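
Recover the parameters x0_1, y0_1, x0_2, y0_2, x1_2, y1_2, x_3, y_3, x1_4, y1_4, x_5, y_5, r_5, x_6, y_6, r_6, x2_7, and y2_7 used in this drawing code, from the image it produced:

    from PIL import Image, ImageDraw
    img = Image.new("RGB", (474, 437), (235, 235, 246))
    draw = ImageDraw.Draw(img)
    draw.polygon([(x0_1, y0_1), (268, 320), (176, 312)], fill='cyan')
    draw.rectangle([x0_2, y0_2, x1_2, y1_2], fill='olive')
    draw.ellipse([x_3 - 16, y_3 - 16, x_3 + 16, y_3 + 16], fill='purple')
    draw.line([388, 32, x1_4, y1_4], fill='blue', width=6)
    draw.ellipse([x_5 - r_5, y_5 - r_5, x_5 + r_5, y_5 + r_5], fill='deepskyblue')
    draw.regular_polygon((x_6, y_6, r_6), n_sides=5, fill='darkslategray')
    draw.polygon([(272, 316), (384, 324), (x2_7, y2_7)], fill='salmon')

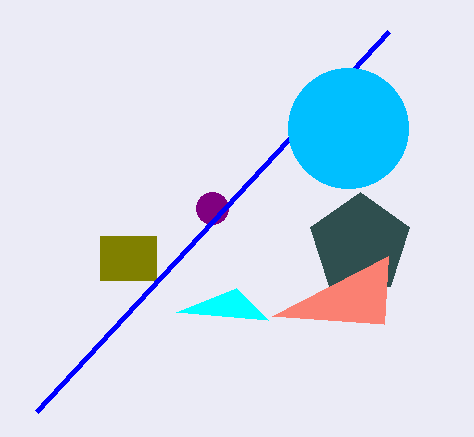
x0_1 = 236; y0_1 = 288; x0_2 = 100; y0_2 = 236; x1_2 = 156; y1_2 = 280; x_3 = 212; y_3 = 208; x1_4 = 36; y1_4 = 412; x_5 = 348; y_5 = 128; r_5 = 60; x_6 = 360; y_6 = 244; r_6 = 52; x2_7 = 388; y2_7 = 256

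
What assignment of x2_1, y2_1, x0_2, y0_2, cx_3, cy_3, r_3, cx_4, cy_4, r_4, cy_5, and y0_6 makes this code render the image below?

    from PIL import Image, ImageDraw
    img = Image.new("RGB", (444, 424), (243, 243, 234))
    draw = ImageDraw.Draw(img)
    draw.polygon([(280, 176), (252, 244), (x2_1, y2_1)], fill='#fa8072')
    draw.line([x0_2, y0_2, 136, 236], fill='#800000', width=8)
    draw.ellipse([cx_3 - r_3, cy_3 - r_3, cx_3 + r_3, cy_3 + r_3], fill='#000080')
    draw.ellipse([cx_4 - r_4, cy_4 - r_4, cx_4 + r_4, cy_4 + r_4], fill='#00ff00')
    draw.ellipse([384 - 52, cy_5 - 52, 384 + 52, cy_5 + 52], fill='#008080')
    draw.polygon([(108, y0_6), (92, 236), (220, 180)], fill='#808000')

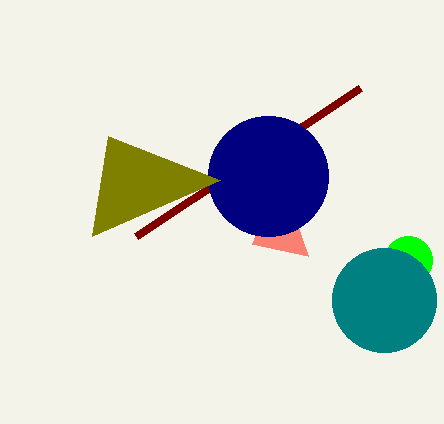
x2_1 = 308, y2_1 = 256, x0_2 = 360, y0_2 = 88, cx_3 = 268, cy_3 = 176, r_3 = 60, cx_4 = 408, cy_4 = 260, r_4 = 24, cy_5 = 300, y0_6 = 136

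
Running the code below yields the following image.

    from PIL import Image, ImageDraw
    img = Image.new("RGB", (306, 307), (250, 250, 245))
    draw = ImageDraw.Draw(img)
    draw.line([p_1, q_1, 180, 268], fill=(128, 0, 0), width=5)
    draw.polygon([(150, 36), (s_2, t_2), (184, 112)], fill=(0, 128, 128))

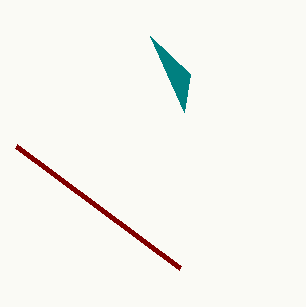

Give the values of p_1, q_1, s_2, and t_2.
p_1 = 16; q_1 = 146; s_2 = 190; t_2 = 74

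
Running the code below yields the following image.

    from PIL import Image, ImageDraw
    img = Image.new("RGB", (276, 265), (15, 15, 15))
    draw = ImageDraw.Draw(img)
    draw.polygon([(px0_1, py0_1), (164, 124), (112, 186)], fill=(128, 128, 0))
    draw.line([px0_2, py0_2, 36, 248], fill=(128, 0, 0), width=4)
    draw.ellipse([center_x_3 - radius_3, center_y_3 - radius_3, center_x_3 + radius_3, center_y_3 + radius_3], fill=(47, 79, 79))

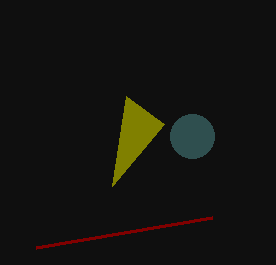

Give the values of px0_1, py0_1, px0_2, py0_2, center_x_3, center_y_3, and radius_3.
px0_1 = 126, py0_1 = 96, px0_2 = 212, py0_2 = 218, center_x_3 = 192, center_y_3 = 136, radius_3 = 22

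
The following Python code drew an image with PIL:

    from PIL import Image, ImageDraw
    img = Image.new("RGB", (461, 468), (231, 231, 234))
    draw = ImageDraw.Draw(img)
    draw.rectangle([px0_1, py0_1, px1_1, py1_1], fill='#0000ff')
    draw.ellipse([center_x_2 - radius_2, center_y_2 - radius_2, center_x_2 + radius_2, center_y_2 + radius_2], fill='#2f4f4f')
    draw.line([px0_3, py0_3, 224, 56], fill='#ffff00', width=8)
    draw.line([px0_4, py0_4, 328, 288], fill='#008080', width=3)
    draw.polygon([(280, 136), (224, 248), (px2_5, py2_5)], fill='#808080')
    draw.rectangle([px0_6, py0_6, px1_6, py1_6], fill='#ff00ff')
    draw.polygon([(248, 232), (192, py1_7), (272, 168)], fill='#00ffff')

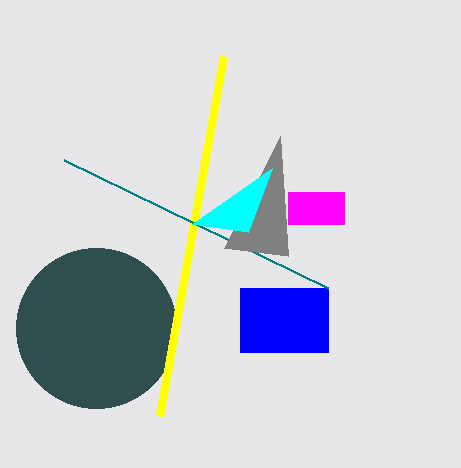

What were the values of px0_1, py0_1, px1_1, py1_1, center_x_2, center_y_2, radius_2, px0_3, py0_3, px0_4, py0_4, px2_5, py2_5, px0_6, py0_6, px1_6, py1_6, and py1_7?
px0_1 = 240
py0_1 = 288
px1_1 = 328
py1_1 = 352
center_x_2 = 96
center_y_2 = 328
radius_2 = 80
px0_3 = 160
py0_3 = 416
px0_4 = 64
py0_4 = 160
px2_5 = 288
py2_5 = 256
px0_6 = 288
py0_6 = 192
px1_6 = 344
py1_6 = 224
py1_7 = 224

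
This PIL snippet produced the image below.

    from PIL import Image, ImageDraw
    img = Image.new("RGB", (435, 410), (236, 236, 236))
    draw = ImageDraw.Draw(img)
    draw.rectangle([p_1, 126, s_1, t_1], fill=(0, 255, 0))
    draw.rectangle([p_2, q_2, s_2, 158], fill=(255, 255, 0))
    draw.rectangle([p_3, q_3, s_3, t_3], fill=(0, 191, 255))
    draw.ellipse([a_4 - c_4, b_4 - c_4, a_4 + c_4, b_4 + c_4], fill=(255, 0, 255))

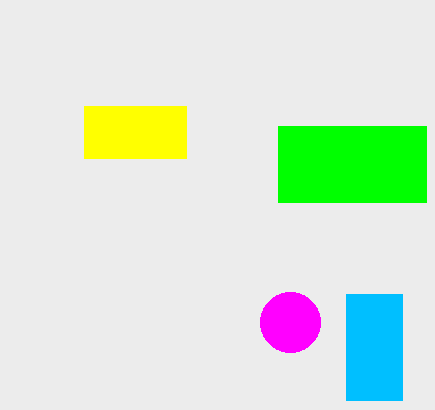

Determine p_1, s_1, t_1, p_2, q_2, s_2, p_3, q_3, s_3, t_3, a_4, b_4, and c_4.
p_1 = 278; s_1 = 426; t_1 = 202; p_2 = 84; q_2 = 106; s_2 = 186; p_3 = 346; q_3 = 294; s_3 = 402; t_3 = 400; a_4 = 290; b_4 = 322; c_4 = 30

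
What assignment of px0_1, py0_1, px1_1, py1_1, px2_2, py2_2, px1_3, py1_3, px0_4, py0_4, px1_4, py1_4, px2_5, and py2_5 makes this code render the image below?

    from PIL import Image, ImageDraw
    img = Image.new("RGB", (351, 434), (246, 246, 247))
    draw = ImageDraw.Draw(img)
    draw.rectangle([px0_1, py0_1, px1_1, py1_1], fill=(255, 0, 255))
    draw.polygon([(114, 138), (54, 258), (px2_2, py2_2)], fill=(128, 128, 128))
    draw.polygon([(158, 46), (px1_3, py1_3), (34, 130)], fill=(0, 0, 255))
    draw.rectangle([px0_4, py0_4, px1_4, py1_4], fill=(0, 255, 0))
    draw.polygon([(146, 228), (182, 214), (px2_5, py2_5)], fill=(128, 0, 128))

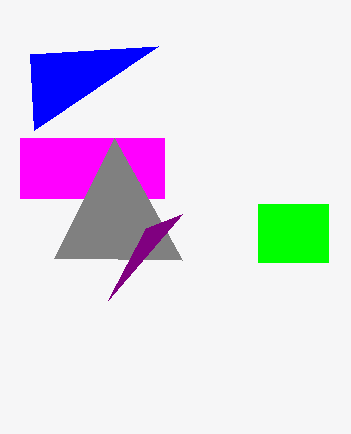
px0_1 = 20, py0_1 = 138, px1_1 = 164, py1_1 = 198, px2_2 = 182, py2_2 = 260, px1_3 = 30, py1_3 = 54, px0_4 = 258, py0_4 = 204, px1_4 = 328, py1_4 = 262, px2_5 = 108, py2_5 = 300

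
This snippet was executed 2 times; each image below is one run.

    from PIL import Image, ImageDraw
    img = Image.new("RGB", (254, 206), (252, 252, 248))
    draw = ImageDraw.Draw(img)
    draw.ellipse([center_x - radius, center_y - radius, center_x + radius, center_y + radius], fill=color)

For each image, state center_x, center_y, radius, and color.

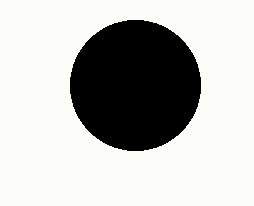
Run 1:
center_x = 135
center_y = 85
radius = 65
color = 'black'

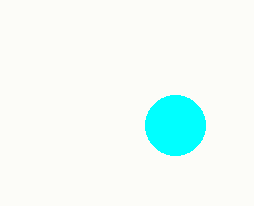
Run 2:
center_x = 175; center_y = 125; radius = 30; color = 'cyan'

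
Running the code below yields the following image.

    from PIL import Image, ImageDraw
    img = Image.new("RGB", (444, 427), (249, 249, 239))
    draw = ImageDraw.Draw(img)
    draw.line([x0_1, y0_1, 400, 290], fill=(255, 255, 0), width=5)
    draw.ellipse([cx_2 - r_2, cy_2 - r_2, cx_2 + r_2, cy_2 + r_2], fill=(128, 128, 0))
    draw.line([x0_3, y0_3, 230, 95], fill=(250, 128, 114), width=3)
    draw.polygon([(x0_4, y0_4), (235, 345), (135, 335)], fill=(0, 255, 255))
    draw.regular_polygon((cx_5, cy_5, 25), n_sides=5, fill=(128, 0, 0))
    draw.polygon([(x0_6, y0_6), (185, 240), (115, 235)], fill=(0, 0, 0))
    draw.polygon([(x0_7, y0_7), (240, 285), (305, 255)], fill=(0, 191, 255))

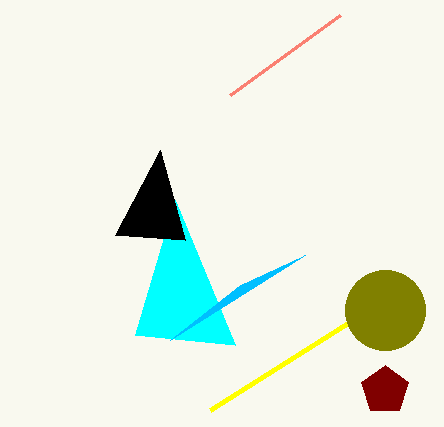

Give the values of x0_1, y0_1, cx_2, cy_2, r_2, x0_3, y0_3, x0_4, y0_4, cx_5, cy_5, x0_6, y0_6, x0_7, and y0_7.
x0_1 = 210; y0_1 = 410; cx_2 = 385; cy_2 = 310; r_2 = 40; x0_3 = 340; y0_3 = 15; x0_4 = 175; y0_4 = 200; cx_5 = 385; cy_5 = 390; x0_6 = 160; y0_6 = 150; x0_7 = 170; y0_7 = 340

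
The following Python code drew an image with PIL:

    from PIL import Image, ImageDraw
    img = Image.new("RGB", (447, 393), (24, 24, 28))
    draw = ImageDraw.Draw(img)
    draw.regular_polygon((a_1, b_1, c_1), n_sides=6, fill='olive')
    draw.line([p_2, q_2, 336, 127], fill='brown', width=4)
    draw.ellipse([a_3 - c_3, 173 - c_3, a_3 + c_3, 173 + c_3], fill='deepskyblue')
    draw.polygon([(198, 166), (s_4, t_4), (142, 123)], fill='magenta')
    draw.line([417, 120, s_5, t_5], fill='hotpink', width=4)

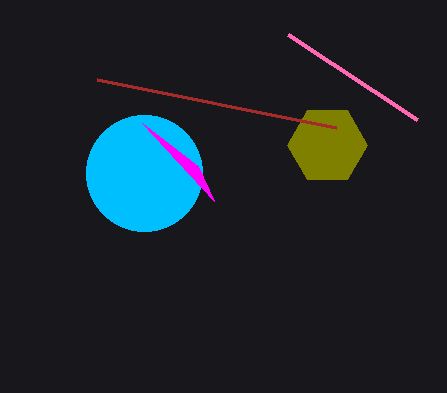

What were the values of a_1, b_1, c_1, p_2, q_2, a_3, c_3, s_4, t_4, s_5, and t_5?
a_1 = 327; b_1 = 145; c_1 = 40; p_2 = 97; q_2 = 79; a_3 = 144; c_3 = 58; s_4 = 214; t_4 = 201; s_5 = 288; t_5 = 35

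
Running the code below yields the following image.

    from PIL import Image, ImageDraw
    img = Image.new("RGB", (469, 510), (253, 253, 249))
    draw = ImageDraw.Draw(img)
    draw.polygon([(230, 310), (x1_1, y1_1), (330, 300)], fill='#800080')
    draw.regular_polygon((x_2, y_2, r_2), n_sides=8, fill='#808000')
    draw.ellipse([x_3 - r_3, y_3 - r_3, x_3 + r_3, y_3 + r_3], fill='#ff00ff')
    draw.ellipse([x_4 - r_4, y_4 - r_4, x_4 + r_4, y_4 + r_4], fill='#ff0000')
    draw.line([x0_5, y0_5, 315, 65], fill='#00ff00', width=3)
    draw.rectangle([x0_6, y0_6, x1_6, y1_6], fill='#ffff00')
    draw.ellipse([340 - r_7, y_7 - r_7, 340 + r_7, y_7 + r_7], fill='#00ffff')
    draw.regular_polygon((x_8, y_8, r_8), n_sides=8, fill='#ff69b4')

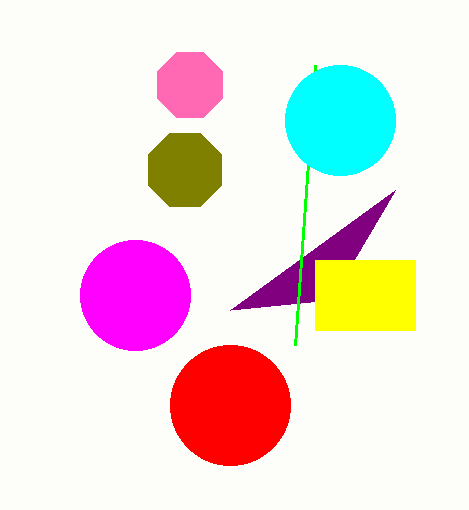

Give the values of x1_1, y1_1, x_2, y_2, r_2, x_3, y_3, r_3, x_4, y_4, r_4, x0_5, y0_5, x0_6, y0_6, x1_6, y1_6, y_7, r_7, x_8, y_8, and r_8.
x1_1 = 395, y1_1 = 190, x_2 = 185, y_2 = 170, r_2 = 40, x_3 = 135, y_3 = 295, r_3 = 55, x_4 = 230, y_4 = 405, r_4 = 60, x0_5 = 295, y0_5 = 345, x0_6 = 315, y0_6 = 260, x1_6 = 415, y1_6 = 330, y_7 = 120, r_7 = 55, x_8 = 190, y_8 = 85, r_8 = 35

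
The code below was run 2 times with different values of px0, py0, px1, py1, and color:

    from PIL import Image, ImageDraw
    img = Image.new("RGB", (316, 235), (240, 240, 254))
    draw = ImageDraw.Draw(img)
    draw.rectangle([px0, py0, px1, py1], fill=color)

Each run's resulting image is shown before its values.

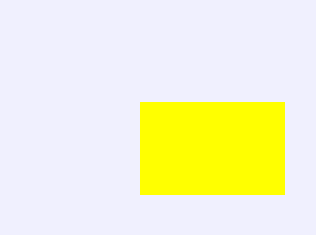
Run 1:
px0 = 140, py0 = 102, px1 = 284, py1 = 194, color = 'yellow'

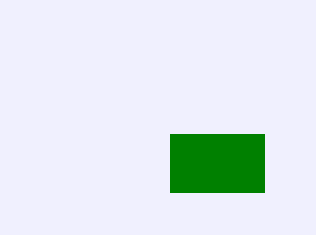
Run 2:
px0 = 170; py0 = 134; px1 = 264; py1 = 192; color = 'green'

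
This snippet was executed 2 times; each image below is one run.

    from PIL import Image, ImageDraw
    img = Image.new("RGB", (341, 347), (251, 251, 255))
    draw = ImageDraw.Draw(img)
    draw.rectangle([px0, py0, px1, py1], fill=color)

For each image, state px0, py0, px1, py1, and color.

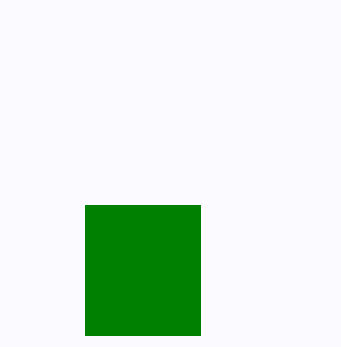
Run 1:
px0 = 85; py0 = 205; px1 = 200; py1 = 335; color = 'green'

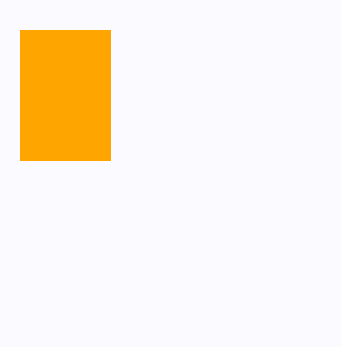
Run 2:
px0 = 20, py0 = 30, px1 = 110, py1 = 160, color = 'orange'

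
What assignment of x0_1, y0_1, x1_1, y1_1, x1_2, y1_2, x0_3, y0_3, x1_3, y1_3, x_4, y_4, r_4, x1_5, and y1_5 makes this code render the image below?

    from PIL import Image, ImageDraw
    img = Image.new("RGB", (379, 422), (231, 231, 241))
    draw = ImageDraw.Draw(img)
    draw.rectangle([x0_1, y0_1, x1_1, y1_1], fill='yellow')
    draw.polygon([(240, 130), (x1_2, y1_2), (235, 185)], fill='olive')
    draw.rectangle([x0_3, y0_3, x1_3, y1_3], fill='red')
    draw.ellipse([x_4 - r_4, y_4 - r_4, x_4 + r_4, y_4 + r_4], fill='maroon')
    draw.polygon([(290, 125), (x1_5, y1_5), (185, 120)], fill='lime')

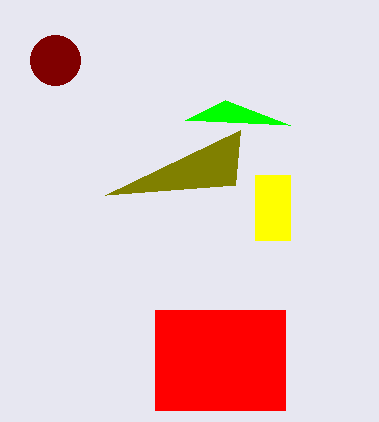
x0_1 = 255, y0_1 = 175, x1_1 = 290, y1_1 = 240, x1_2 = 105, y1_2 = 195, x0_3 = 155, y0_3 = 310, x1_3 = 285, y1_3 = 410, x_4 = 55, y_4 = 60, r_4 = 25, x1_5 = 225, y1_5 = 100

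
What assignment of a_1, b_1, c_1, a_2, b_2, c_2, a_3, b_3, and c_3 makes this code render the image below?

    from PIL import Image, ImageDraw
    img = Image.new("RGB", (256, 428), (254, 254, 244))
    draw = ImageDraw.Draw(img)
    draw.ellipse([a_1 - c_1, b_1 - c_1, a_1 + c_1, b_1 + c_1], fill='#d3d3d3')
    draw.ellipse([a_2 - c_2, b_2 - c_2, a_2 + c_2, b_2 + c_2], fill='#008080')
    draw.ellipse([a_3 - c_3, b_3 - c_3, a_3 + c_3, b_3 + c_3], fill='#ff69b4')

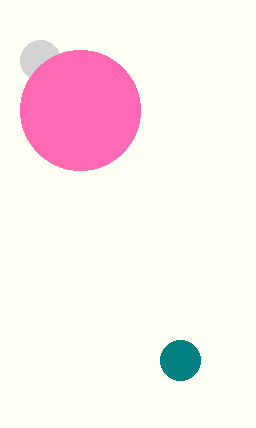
a_1 = 40, b_1 = 60, c_1 = 20, a_2 = 180, b_2 = 360, c_2 = 20, a_3 = 80, b_3 = 110, c_3 = 60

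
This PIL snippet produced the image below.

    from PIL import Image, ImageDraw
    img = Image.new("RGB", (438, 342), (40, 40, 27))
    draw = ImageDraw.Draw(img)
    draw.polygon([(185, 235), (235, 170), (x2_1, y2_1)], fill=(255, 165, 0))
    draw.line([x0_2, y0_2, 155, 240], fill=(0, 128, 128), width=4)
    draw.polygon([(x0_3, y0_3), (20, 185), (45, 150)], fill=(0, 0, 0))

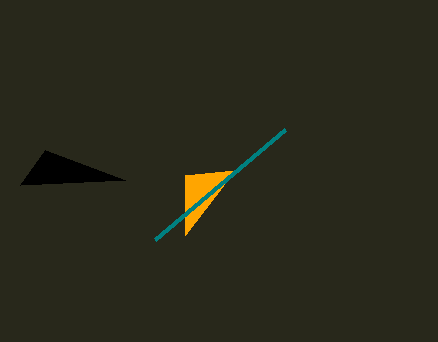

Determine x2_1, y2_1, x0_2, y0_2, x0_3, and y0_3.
x2_1 = 185; y2_1 = 175; x0_2 = 285; y0_2 = 130; x0_3 = 125; y0_3 = 180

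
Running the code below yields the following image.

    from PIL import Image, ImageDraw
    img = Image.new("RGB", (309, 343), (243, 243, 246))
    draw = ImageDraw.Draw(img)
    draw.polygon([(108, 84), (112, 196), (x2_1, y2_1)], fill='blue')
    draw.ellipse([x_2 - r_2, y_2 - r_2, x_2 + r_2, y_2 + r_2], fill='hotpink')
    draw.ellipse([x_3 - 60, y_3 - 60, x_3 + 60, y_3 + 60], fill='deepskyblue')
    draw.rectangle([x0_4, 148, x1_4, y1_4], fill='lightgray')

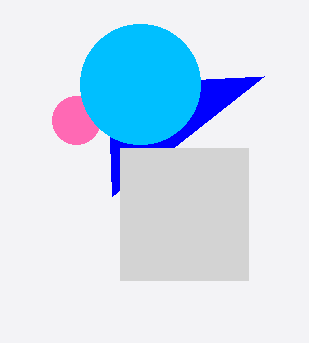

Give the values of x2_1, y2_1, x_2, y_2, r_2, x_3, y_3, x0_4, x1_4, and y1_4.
x2_1 = 264, y2_1 = 76, x_2 = 76, y_2 = 120, r_2 = 24, x_3 = 140, y_3 = 84, x0_4 = 120, x1_4 = 248, y1_4 = 280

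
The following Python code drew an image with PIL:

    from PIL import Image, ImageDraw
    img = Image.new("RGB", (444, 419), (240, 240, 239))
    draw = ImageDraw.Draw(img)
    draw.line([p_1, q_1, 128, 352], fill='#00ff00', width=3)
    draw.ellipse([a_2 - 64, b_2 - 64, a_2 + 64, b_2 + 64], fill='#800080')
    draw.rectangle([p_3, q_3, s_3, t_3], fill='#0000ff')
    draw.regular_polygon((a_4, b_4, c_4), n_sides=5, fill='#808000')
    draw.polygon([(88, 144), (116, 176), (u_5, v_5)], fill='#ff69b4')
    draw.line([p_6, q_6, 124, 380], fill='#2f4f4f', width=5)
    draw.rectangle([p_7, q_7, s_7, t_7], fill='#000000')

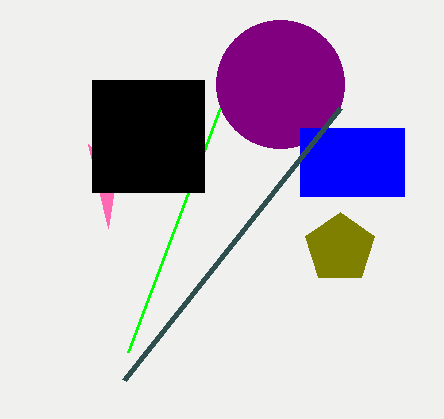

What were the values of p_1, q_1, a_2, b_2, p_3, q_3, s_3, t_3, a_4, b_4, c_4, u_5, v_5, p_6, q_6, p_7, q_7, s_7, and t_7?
p_1 = 220; q_1 = 108; a_2 = 280; b_2 = 84; p_3 = 300; q_3 = 128; s_3 = 404; t_3 = 196; a_4 = 340; b_4 = 248; c_4 = 36; u_5 = 108; v_5 = 228; p_6 = 340; q_6 = 108; p_7 = 92; q_7 = 80; s_7 = 204; t_7 = 192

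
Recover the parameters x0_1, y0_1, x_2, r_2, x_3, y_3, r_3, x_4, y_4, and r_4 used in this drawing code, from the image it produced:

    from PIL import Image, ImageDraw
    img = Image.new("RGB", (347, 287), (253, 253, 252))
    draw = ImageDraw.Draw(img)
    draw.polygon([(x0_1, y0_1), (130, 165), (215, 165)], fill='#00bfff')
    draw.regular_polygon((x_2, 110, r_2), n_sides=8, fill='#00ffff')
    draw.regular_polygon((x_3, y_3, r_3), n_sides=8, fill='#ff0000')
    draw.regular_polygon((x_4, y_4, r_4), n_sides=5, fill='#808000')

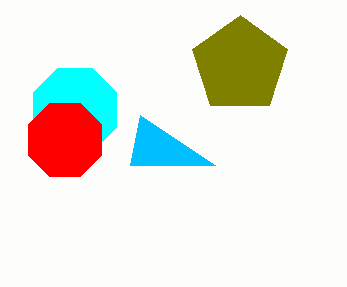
x0_1 = 140
y0_1 = 115
x_2 = 75
r_2 = 45
x_3 = 65
y_3 = 140
r_3 = 40
x_4 = 240
y_4 = 65
r_4 = 50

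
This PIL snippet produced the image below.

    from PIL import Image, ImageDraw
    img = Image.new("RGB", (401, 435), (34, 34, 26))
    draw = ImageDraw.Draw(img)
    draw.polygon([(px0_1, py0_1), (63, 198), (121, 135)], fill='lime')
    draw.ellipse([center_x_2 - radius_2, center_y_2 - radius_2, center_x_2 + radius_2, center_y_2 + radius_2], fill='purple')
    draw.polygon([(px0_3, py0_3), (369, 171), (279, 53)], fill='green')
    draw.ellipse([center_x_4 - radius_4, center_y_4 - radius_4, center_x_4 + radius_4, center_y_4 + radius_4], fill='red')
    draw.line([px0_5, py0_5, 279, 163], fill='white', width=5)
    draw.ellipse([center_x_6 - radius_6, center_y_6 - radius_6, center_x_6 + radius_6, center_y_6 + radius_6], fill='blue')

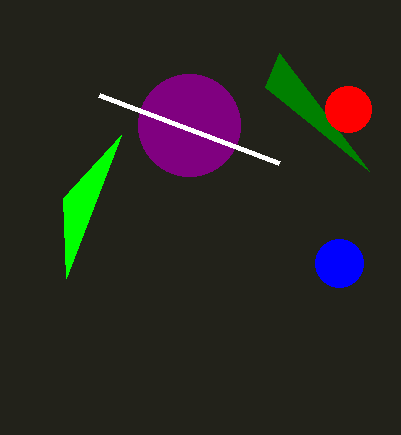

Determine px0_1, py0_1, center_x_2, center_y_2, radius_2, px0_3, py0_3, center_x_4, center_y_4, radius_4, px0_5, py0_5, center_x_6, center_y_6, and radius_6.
px0_1 = 66
py0_1 = 278
center_x_2 = 189
center_y_2 = 125
radius_2 = 51
px0_3 = 265
py0_3 = 87
center_x_4 = 348
center_y_4 = 109
radius_4 = 23
px0_5 = 99
py0_5 = 95
center_x_6 = 339
center_y_6 = 263
radius_6 = 24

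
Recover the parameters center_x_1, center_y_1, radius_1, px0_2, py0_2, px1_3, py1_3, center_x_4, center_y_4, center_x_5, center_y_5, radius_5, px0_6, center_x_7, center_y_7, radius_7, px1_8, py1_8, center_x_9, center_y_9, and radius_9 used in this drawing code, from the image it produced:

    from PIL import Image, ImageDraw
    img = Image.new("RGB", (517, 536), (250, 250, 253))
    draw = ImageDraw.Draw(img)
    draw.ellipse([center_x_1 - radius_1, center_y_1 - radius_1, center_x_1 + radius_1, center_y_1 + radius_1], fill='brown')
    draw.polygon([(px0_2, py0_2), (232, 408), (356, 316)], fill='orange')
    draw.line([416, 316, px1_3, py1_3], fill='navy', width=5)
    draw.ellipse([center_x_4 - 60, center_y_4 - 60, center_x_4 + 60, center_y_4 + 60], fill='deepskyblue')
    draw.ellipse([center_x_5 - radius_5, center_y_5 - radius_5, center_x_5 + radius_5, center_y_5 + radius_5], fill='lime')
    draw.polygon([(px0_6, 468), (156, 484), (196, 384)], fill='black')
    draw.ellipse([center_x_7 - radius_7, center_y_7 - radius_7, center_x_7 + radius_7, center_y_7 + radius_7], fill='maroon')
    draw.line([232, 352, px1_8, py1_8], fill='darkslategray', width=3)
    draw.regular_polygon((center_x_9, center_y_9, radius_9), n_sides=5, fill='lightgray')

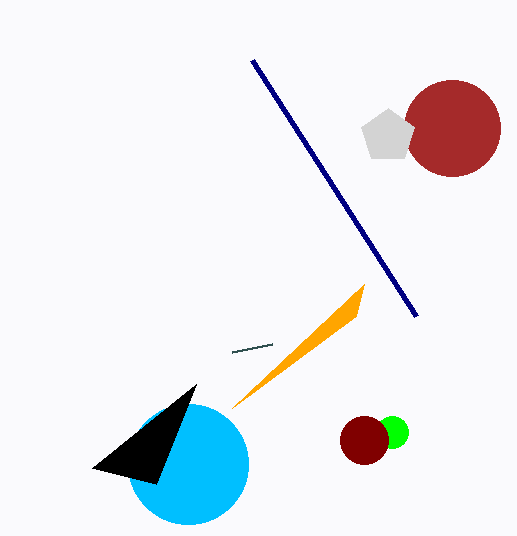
center_x_1 = 452; center_y_1 = 128; radius_1 = 48; px0_2 = 364; py0_2 = 284; px1_3 = 252; py1_3 = 60; center_x_4 = 188; center_y_4 = 464; center_x_5 = 392; center_y_5 = 432; radius_5 = 16; px0_6 = 92; center_x_7 = 364; center_y_7 = 440; radius_7 = 24; px1_8 = 272; py1_8 = 344; center_x_9 = 388; center_y_9 = 136; radius_9 = 28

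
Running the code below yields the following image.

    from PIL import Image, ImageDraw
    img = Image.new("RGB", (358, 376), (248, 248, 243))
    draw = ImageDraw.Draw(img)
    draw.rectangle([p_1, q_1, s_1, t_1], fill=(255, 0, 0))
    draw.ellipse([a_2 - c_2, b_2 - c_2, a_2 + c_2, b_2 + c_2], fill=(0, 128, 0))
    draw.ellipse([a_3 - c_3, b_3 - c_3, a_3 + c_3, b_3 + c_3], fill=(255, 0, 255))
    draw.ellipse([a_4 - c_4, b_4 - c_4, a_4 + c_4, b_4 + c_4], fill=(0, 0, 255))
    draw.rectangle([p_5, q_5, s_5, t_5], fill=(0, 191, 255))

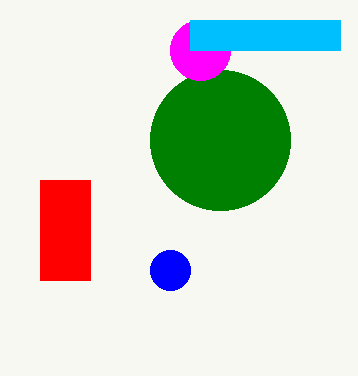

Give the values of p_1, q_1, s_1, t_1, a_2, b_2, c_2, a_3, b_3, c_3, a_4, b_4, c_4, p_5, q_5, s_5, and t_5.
p_1 = 40, q_1 = 180, s_1 = 90, t_1 = 280, a_2 = 220, b_2 = 140, c_2 = 70, a_3 = 200, b_3 = 50, c_3 = 30, a_4 = 170, b_4 = 270, c_4 = 20, p_5 = 190, q_5 = 20, s_5 = 340, t_5 = 50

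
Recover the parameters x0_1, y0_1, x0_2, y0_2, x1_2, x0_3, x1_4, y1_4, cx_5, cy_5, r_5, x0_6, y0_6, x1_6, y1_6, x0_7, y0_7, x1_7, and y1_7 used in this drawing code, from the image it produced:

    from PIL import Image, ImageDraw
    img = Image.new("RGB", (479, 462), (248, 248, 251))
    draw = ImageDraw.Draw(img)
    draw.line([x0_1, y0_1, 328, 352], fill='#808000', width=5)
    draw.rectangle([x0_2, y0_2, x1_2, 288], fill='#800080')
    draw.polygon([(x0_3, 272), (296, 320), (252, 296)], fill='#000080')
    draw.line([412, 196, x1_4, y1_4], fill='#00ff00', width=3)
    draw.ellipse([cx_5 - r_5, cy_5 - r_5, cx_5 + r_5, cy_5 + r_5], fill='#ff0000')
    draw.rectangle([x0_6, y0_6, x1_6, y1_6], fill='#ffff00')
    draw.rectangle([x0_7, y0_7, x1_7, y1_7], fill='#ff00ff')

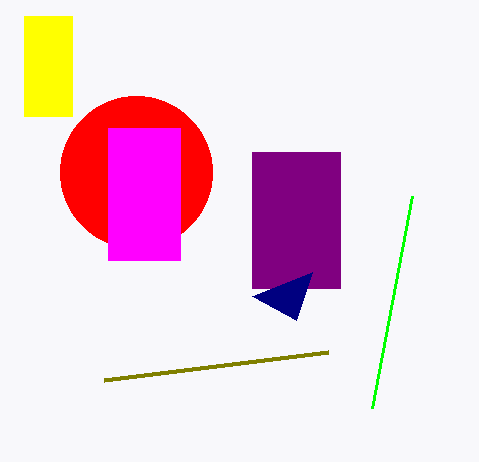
x0_1 = 104
y0_1 = 380
x0_2 = 252
y0_2 = 152
x1_2 = 340
x0_3 = 312
x1_4 = 372
y1_4 = 408
cx_5 = 136
cy_5 = 172
r_5 = 76
x0_6 = 24
y0_6 = 16
x1_6 = 72
y1_6 = 116
x0_7 = 108
y0_7 = 128
x1_7 = 180
y1_7 = 260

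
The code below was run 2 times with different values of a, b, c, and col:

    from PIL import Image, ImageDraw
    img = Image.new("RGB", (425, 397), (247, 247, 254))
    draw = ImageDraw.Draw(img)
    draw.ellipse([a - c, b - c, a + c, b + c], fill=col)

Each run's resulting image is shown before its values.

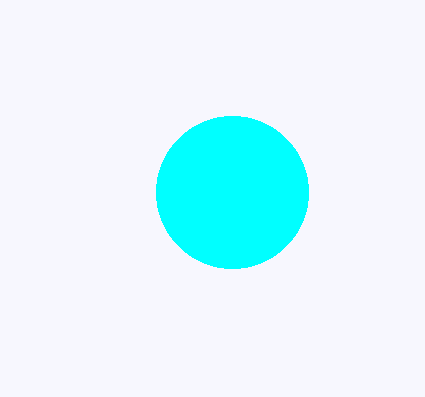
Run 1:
a = 232
b = 192
c = 76
col = 'cyan'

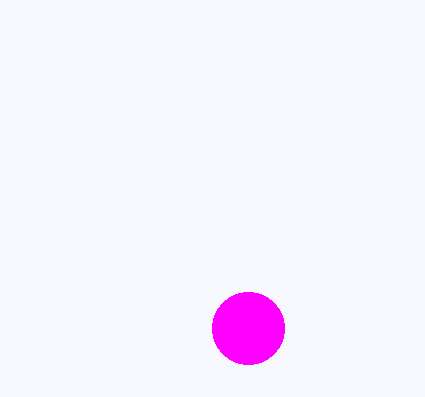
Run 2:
a = 248, b = 328, c = 36, col = 'magenta'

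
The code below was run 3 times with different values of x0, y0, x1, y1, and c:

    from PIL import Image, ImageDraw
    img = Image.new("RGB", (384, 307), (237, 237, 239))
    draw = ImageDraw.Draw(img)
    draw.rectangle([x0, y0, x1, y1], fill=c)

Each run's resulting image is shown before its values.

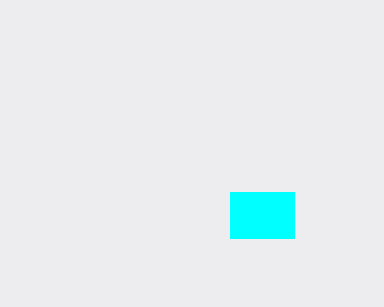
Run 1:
x0 = 230, y0 = 192, x1 = 294, y1 = 238, c = 'cyan'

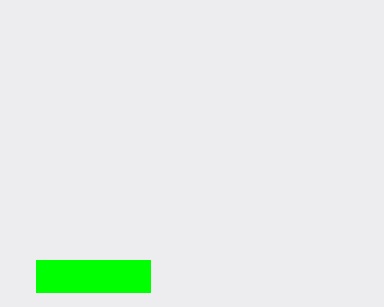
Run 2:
x0 = 36
y0 = 260
x1 = 150
y1 = 292
c = 'lime'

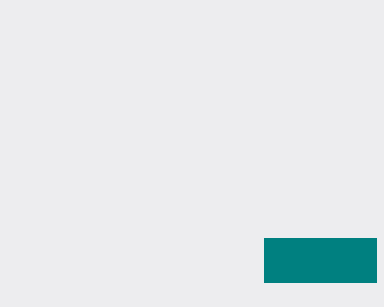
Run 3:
x0 = 264, y0 = 238, x1 = 376, y1 = 282, c = 'teal'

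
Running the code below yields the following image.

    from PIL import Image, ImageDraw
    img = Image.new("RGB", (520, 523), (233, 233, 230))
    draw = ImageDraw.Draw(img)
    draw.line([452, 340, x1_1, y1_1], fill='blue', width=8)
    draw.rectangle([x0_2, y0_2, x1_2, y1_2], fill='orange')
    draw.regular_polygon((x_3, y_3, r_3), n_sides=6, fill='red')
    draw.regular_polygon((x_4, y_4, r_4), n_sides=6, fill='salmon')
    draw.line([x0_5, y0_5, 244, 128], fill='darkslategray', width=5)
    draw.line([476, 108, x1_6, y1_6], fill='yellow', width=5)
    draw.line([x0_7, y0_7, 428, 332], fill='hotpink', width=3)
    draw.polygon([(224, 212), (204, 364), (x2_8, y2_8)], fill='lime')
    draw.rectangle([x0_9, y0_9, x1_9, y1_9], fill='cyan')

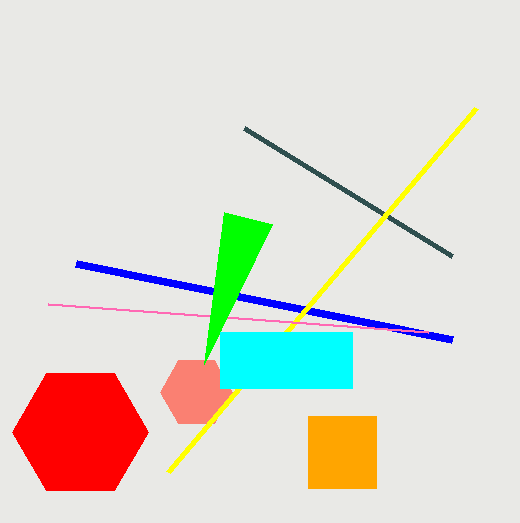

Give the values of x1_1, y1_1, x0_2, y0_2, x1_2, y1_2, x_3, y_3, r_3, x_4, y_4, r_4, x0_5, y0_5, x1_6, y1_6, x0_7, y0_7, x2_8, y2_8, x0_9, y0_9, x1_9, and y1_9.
x1_1 = 76; y1_1 = 264; x0_2 = 308; y0_2 = 416; x1_2 = 376; y1_2 = 488; x_3 = 80; y_3 = 432; r_3 = 68; x_4 = 196; y_4 = 392; r_4 = 36; x0_5 = 452; y0_5 = 256; x1_6 = 168; y1_6 = 472; x0_7 = 48; y0_7 = 304; x2_8 = 272; y2_8 = 224; x0_9 = 220; y0_9 = 332; x1_9 = 352; y1_9 = 388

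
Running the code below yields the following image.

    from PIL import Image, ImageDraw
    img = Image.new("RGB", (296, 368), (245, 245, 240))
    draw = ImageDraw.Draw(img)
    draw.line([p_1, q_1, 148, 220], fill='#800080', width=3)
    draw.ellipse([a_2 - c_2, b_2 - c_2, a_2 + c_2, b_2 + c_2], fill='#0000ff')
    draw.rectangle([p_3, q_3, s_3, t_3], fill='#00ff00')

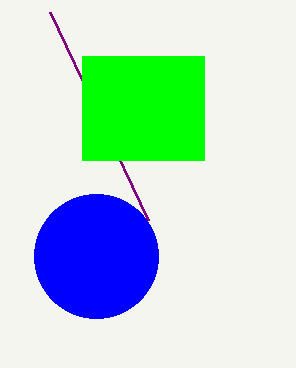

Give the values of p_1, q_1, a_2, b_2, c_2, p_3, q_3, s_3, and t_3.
p_1 = 50, q_1 = 12, a_2 = 96, b_2 = 256, c_2 = 62, p_3 = 82, q_3 = 56, s_3 = 204, t_3 = 160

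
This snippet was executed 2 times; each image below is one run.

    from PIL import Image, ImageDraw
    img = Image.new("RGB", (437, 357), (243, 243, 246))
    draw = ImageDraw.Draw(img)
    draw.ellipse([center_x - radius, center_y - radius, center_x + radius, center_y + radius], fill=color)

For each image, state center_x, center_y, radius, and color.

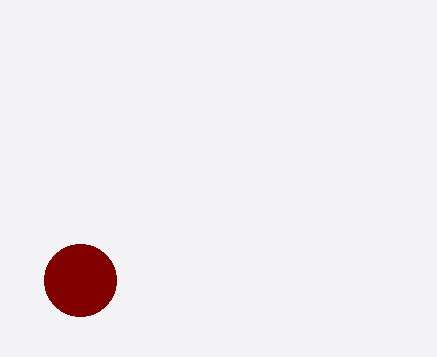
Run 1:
center_x = 80; center_y = 280; radius = 36; color = 'maroon'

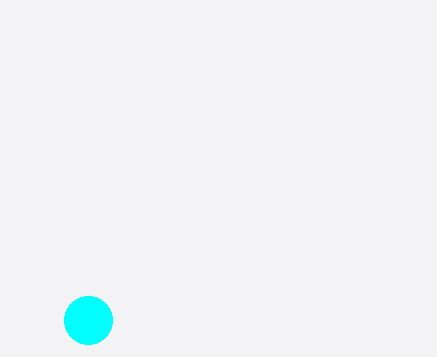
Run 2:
center_x = 88, center_y = 320, radius = 24, color = 'cyan'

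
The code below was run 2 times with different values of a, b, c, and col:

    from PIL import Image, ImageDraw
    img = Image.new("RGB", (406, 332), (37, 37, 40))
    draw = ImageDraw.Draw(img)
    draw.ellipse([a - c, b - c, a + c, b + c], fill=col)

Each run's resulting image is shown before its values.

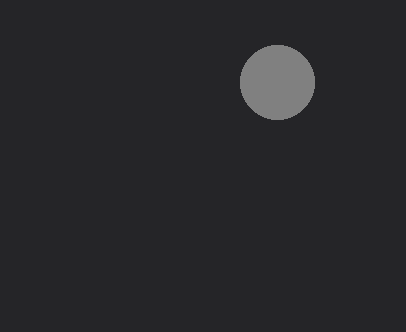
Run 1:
a = 277
b = 82
c = 37
col = 'gray'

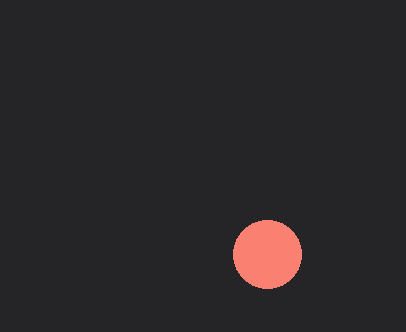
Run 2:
a = 267, b = 254, c = 34, col = 'salmon'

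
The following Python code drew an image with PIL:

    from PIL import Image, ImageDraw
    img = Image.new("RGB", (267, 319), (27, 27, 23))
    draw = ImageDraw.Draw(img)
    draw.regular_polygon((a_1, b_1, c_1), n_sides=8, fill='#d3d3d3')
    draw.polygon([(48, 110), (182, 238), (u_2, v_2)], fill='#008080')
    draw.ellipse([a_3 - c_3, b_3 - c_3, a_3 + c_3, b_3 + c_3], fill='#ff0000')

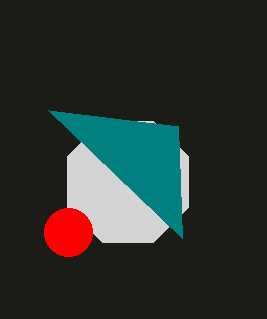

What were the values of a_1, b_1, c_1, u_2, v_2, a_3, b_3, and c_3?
a_1 = 128, b_1 = 182, c_1 = 66, u_2 = 178, v_2 = 126, a_3 = 68, b_3 = 232, c_3 = 24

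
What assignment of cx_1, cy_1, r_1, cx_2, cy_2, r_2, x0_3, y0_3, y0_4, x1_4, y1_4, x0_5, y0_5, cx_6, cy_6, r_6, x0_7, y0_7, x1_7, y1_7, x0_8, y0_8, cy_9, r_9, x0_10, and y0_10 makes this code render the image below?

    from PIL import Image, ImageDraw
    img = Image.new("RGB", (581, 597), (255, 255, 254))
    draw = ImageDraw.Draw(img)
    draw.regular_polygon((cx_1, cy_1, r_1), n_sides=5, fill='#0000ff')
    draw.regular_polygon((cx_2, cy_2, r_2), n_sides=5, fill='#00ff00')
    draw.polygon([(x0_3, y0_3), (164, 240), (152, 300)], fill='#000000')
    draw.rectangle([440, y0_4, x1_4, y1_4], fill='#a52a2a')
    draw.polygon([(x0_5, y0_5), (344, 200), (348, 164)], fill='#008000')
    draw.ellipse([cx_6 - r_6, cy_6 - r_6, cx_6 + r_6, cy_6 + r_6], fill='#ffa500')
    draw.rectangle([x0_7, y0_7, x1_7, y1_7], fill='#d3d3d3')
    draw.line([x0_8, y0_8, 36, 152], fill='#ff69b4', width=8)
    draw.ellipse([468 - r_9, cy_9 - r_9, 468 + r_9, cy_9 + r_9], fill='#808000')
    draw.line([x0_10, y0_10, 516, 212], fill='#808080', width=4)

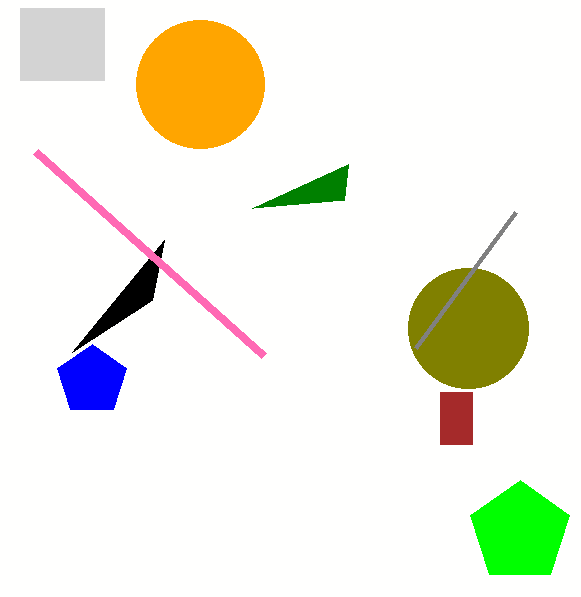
cx_1 = 92; cy_1 = 380; r_1 = 36; cx_2 = 520; cy_2 = 532; r_2 = 52; x0_3 = 72; y0_3 = 352; y0_4 = 392; x1_4 = 472; y1_4 = 444; x0_5 = 252; y0_5 = 208; cx_6 = 200; cy_6 = 84; r_6 = 64; x0_7 = 20; y0_7 = 8; x1_7 = 104; y1_7 = 80; x0_8 = 264; y0_8 = 356; cy_9 = 328; r_9 = 60; x0_10 = 416; y0_10 = 348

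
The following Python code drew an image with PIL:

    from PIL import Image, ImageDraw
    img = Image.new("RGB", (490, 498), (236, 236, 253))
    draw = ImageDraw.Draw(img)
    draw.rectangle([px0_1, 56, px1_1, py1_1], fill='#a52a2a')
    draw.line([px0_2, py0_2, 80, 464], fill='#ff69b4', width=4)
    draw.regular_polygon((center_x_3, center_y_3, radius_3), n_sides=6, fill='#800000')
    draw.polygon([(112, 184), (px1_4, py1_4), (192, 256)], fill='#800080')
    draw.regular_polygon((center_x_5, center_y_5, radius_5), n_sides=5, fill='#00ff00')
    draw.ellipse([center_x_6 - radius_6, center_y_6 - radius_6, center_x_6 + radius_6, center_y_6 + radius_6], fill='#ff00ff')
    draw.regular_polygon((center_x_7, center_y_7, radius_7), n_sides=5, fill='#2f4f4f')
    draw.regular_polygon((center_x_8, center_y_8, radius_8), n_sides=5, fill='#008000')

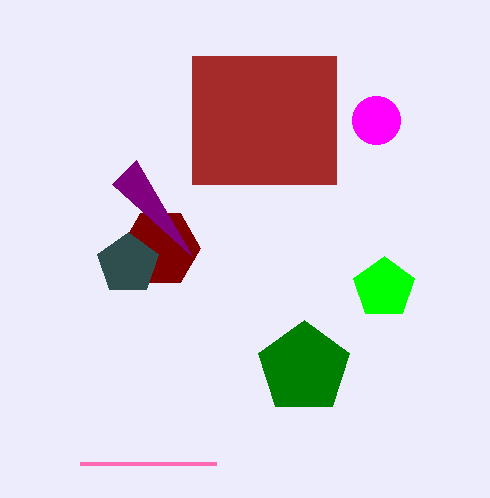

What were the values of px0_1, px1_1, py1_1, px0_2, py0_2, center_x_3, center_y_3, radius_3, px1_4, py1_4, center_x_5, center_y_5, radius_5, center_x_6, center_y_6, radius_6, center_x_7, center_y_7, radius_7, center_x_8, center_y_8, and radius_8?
px0_1 = 192, px1_1 = 336, py1_1 = 184, px0_2 = 216, py0_2 = 464, center_x_3 = 160, center_y_3 = 248, radius_3 = 40, px1_4 = 136, py1_4 = 160, center_x_5 = 384, center_y_5 = 288, radius_5 = 32, center_x_6 = 376, center_y_6 = 120, radius_6 = 24, center_x_7 = 128, center_y_7 = 264, radius_7 = 32, center_x_8 = 304, center_y_8 = 368, radius_8 = 48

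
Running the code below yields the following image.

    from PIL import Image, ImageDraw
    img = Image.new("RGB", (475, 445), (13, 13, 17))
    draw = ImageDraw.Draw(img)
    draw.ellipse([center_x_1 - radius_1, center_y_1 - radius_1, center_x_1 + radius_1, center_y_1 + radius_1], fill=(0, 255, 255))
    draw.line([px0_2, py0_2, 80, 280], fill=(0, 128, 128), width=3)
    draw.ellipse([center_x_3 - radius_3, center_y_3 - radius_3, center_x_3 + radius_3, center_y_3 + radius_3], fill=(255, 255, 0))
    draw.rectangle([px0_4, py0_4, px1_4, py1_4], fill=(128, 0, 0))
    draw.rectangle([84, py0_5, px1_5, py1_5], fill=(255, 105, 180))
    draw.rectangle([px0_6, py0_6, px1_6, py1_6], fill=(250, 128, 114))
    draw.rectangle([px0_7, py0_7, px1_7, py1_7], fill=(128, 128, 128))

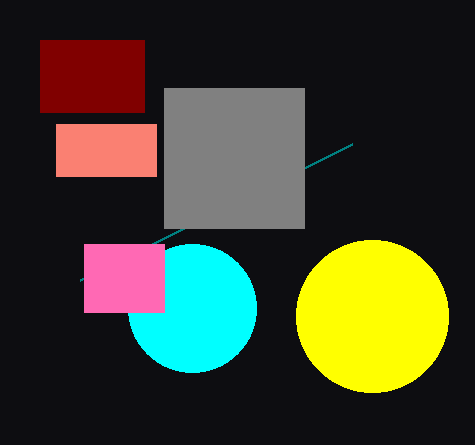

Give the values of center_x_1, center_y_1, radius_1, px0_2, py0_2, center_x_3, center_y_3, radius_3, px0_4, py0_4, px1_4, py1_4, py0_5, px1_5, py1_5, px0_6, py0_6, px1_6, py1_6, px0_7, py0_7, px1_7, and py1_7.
center_x_1 = 192; center_y_1 = 308; radius_1 = 64; px0_2 = 352; py0_2 = 144; center_x_3 = 372; center_y_3 = 316; radius_3 = 76; px0_4 = 40; py0_4 = 40; px1_4 = 144; py1_4 = 112; py0_5 = 244; px1_5 = 164; py1_5 = 312; px0_6 = 56; py0_6 = 124; px1_6 = 156; py1_6 = 176; px0_7 = 164; py0_7 = 88; px1_7 = 304; py1_7 = 228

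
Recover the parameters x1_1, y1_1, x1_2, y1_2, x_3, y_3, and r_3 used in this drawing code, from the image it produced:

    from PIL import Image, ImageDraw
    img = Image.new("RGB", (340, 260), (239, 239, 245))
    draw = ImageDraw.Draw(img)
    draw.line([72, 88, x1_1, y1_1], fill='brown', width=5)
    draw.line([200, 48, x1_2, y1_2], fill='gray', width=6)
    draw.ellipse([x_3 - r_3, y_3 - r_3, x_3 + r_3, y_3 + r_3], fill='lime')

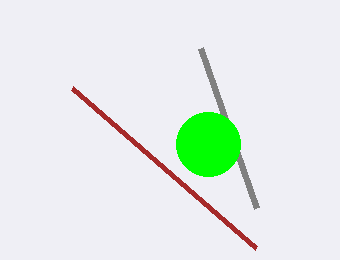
x1_1 = 256, y1_1 = 248, x1_2 = 256, y1_2 = 208, x_3 = 208, y_3 = 144, r_3 = 32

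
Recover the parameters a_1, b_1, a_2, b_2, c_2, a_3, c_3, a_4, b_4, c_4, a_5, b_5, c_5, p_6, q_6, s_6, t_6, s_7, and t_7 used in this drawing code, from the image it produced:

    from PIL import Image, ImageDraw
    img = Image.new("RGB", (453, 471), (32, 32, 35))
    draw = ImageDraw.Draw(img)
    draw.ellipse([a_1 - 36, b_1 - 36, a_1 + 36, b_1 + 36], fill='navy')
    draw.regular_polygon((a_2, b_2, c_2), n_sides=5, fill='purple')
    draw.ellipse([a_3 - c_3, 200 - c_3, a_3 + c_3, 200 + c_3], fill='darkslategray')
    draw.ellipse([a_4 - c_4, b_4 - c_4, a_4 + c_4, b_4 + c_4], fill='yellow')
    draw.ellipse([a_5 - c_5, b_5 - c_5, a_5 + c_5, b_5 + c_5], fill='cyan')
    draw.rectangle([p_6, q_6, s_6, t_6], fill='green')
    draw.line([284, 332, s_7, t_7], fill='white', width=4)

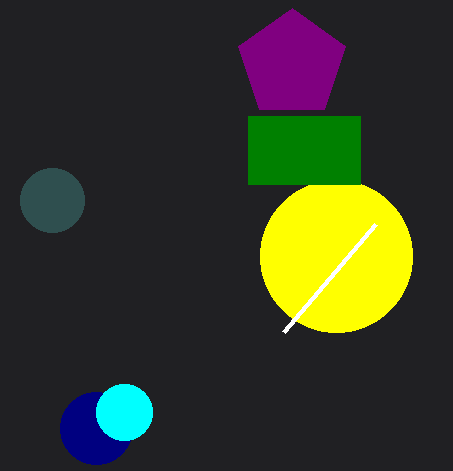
a_1 = 96; b_1 = 428; a_2 = 292; b_2 = 64; c_2 = 56; a_3 = 52; c_3 = 32; a_4 = 336; b_4 = 256; c_4 = 76; a_5 = 124; b_5 = 412; c_5 = 28; p_6 = 248; q_6 = 116; s_6 = 360; t_6 = 184; s_7 = 376; t_7 = 224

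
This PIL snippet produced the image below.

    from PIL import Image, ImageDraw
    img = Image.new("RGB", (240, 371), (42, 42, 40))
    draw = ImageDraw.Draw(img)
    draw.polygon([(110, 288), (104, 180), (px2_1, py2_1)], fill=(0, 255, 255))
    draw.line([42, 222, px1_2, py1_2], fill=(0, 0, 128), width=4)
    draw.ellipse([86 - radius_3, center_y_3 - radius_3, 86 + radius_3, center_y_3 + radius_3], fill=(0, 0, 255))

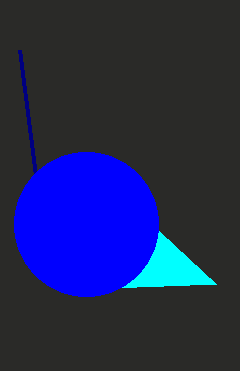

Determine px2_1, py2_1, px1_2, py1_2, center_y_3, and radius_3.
px2_1 = 216
py2_1 = 284
px1_2 = 20
py1_2 = 50
center_y_3 = 224
radius_3 = 72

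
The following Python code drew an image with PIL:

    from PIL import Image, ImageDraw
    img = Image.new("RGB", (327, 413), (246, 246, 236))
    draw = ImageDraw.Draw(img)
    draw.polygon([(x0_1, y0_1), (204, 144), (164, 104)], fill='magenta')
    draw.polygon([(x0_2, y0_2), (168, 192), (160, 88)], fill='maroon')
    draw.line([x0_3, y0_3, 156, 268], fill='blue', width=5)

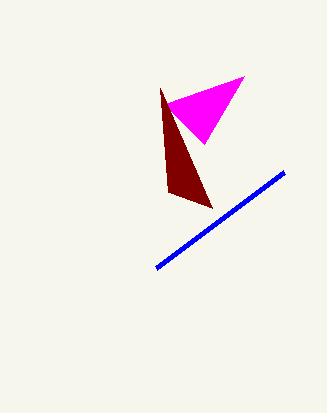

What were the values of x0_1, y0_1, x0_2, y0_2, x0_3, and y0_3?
x0_1 = 244
y0_1 = 76
x0_2 = 212
y0_2 = 208
x0_3 = 284
y0_3 = 172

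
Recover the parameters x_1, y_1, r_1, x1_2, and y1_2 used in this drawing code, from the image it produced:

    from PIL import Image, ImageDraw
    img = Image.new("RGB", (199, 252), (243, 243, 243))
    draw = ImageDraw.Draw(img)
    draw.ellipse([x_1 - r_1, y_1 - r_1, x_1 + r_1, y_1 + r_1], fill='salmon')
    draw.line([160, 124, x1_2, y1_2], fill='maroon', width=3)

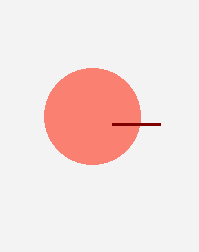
x_1 = 92
y_1 = 116
r_1 = 48
x1_2 = 112
y1_2 = 124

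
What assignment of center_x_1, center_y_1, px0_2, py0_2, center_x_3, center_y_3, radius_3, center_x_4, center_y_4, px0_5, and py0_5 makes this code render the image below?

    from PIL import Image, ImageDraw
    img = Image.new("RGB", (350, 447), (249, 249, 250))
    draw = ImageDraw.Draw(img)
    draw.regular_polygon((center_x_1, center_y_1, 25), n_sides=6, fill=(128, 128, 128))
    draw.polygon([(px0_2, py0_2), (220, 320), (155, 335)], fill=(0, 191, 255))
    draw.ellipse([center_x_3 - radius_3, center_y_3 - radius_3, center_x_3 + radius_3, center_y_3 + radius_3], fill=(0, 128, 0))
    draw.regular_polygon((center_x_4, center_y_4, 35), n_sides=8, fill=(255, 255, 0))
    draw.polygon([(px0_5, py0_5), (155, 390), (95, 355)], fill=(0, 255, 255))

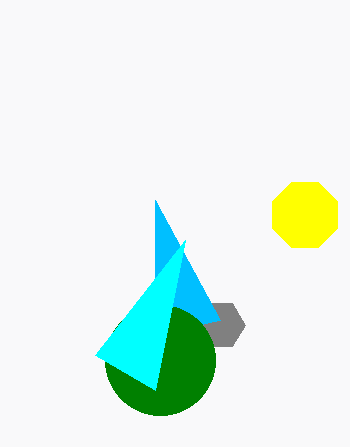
center_x_1 = 220; center_y_1 = 325; px0_2 = 155; py0_2 = 200; center_x_3 = 160; center_y_3 = 360; radius_3 = 55; center_x_4 = 305; center_y_4 = 215; px0_5 = 185; py0_5 = 240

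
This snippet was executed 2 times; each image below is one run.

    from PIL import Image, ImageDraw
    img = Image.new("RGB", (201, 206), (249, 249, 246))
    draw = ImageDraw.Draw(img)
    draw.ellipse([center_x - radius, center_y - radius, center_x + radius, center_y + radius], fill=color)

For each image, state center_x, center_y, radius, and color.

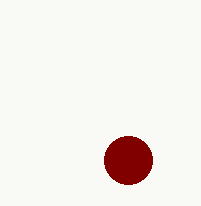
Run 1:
center_x = 128
center_y = 160
radius = 24
color = 'maroon'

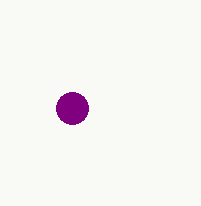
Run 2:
center_x = 72, center_y = 108, radius = 16, color = 'purple'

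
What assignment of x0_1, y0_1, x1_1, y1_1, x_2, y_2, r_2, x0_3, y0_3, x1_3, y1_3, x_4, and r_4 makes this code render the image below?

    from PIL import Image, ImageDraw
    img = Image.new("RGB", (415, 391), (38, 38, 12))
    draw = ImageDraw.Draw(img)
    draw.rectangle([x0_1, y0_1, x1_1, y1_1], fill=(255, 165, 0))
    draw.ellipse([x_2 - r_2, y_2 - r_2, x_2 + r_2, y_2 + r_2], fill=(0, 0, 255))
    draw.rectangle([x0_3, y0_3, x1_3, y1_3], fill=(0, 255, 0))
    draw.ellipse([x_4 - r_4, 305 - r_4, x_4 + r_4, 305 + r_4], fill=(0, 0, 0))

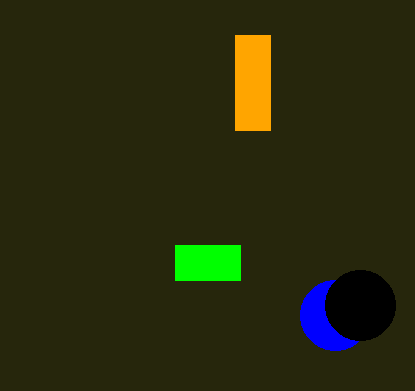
x0_1 = 235; y0_1 = 35; x1_1 = 270; y1_1 = 130; x_2 = 335; y_2 = 315; r_2 = 35; x0_3 = 175; y0_3 = 245; x1_3 = 240; y1_3 = 280; x_4 = 360; r_4 = 35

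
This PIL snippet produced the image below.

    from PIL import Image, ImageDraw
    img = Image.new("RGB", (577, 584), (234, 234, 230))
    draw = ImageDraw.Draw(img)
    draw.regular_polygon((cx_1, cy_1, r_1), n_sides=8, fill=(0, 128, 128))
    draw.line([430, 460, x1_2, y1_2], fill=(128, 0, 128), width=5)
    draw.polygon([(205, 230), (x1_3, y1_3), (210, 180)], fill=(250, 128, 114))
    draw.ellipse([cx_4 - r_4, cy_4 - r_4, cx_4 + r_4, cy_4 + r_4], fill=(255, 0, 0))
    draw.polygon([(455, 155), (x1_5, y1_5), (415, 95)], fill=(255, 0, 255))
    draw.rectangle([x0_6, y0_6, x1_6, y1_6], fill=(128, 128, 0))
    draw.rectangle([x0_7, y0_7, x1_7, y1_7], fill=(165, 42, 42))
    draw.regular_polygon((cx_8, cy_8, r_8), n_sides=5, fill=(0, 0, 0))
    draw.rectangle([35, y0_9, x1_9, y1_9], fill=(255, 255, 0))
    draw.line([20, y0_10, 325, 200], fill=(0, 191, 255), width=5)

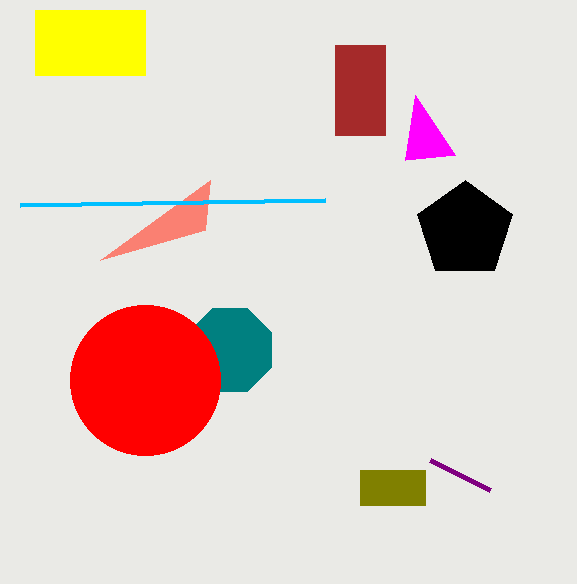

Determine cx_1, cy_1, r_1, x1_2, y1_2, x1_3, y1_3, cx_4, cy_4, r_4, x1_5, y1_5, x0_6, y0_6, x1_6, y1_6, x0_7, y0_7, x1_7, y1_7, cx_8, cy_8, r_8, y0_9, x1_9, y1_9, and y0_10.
cx_1 = 230; cy_1 = 350; r_1 = 45; x1_2 = 490; y1_2 = 490; x1_3 = 100; y1_3 = 260; cx_4 = 145; cy_4 = 380; r_4 = 75; x1_5 = 405; y1_5 = 160; x0_6 = 360; y0_6 = 470; x1_6 = 425; y1_6 = 505; x0_7 = 335; y0_7 = 45; x1_7 = 385; y1_7 = 135; cx_8 = 465; cy_8 = 230; r_8 = 50; y0_9 = 10; x1_9 = 145; y1_9 = 75; y0_10 = 205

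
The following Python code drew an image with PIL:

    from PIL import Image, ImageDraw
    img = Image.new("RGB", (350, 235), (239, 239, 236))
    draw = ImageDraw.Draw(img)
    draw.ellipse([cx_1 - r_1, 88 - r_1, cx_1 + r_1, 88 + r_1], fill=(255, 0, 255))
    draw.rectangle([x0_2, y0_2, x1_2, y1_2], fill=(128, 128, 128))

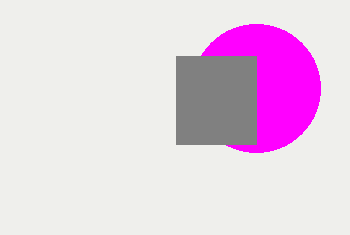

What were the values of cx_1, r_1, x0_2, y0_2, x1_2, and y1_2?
cx_1 = 256, r_1 = 64, x0_2 = 176, y0_2 = 56, x1_2 = 256, y1_2 = 144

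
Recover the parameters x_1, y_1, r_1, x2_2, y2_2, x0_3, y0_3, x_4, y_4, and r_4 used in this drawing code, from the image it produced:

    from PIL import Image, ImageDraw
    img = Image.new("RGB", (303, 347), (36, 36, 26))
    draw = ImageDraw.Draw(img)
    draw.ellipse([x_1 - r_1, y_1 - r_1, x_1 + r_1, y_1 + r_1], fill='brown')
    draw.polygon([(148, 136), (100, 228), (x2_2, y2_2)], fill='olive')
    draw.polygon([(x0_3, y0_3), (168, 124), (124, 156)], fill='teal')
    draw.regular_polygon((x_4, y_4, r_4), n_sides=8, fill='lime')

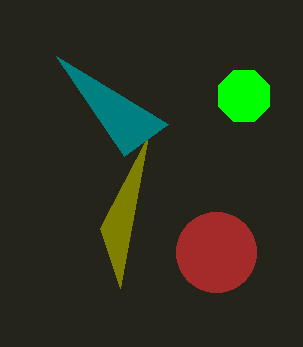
x_1 = 216; y_1 = 252; r_1 = 40; x2_2 = 120; y2_2 = 288; x0_3 = 56; y0_3 = 56; x_4 = 244; y_4 = 96; r_4 = 28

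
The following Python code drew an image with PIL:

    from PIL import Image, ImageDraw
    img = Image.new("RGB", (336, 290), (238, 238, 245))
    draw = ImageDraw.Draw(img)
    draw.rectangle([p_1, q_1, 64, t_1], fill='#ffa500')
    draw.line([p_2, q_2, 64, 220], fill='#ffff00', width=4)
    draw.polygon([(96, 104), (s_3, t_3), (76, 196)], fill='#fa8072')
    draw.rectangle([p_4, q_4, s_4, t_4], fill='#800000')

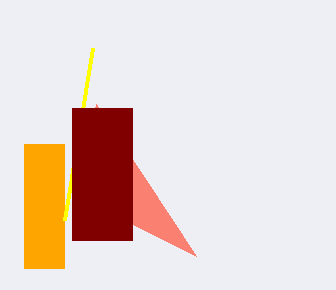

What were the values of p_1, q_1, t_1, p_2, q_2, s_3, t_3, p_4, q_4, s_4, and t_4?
p_1 = 24, q_1 = 144, t_1 = 268, p_2 = 92, q_2 = 48, s_3 = 196, t_3 = 256, p_4 = 72, q_4 = 108, s_4 = 132, t_4 = 240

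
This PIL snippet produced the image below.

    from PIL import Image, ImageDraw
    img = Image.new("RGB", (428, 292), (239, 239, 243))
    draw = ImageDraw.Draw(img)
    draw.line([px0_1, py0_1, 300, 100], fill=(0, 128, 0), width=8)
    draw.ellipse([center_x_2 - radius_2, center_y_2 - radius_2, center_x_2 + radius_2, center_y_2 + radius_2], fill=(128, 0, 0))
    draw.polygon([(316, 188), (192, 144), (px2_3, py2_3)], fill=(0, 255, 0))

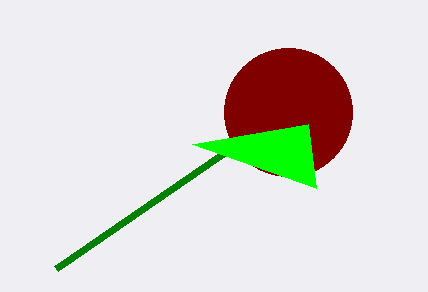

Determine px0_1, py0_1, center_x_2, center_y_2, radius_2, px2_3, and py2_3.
px0_1 = 56, py0_1 = 268, center_x_2 = 288, center_y_2 = 112, radius_2 = 64, px2_3 = 308, py2_3 = 124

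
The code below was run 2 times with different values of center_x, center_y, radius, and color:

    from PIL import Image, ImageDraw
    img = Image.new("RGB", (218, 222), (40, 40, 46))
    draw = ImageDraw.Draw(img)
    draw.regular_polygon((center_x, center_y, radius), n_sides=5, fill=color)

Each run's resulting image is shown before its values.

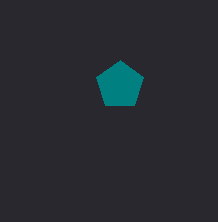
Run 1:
center_x = 120, center_y = 85, radius = 25, color = 'teal'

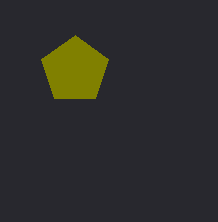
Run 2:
center_x = 75
center_y = 70
radius = 35
color = 'olive'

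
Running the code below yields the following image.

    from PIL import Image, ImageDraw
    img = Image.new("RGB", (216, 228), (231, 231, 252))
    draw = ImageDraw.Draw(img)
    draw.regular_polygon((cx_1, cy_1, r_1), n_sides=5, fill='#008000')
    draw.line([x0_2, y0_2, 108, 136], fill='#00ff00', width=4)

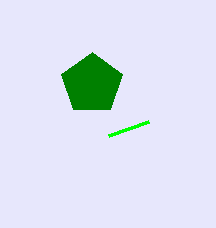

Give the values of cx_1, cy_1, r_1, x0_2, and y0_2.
cx_1 = 92
cy_1 = 84
r_1 = 32
x0_2 = 148
y0_2 = 122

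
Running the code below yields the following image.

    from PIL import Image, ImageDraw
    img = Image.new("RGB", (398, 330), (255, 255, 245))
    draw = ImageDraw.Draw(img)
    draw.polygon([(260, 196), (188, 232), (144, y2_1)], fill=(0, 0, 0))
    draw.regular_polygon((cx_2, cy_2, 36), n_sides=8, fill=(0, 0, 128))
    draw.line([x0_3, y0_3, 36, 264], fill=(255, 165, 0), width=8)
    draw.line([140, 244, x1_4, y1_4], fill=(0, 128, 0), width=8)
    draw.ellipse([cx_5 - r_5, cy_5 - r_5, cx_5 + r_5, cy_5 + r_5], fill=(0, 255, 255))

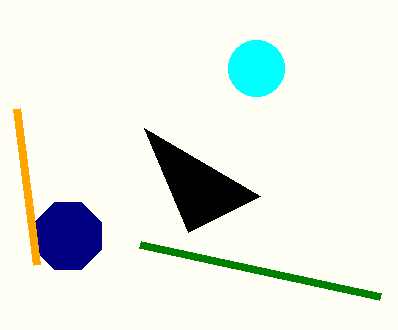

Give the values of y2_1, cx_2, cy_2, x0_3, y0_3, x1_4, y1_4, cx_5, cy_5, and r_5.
y2_1 = 128, cx_2 = 68, cy_2 = 236, x0_3 = 16, y0_3 = 108, x1_4 = 380, y1_4 = 296, cx_5 = 256, cy_5 = 68, r_5 = 28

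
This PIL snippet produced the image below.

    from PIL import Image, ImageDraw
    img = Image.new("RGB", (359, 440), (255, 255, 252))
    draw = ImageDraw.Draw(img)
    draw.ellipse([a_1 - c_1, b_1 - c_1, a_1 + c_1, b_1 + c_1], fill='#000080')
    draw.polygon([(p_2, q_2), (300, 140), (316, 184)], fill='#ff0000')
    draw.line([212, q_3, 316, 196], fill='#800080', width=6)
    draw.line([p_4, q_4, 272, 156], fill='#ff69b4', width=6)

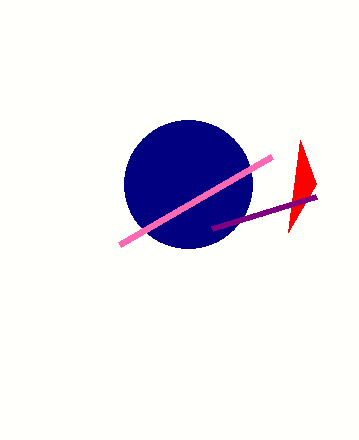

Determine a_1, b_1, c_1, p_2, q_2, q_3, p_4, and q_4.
a_1 = 188
b_1 = 184
c_1 = 64
p_2 = 288
q_2 = 232
q_3 = 228
p_4 = 120
q_4 = 244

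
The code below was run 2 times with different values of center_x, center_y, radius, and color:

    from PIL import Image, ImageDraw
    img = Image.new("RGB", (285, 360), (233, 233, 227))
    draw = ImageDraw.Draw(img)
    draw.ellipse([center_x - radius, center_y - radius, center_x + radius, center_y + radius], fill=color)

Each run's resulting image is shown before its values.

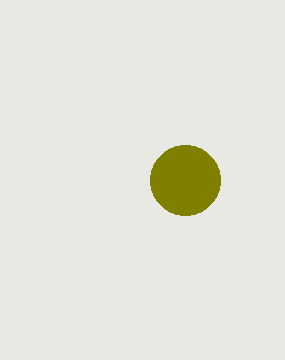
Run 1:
center_x = 185
center_y = 180
radius = 35
color = 'olive'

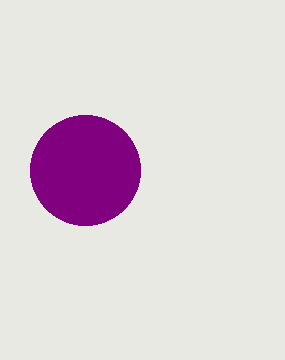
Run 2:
center_x = 85, center_y = 170, radius = 55, color = 'purple'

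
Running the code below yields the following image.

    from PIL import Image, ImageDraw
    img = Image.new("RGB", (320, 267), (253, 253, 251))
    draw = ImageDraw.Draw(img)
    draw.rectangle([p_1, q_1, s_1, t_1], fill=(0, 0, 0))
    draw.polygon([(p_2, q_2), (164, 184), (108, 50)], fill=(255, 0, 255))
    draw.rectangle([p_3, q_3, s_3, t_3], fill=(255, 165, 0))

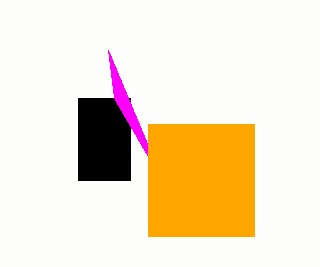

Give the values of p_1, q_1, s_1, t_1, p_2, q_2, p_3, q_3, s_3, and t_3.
p_1 = 78, q_1 = 98, s_1 = 130, t_1 = 180, p_2 = 114, q_2 = 98, p_3 = 148, q_3 = 124, s_3 = 254, t_3 = 236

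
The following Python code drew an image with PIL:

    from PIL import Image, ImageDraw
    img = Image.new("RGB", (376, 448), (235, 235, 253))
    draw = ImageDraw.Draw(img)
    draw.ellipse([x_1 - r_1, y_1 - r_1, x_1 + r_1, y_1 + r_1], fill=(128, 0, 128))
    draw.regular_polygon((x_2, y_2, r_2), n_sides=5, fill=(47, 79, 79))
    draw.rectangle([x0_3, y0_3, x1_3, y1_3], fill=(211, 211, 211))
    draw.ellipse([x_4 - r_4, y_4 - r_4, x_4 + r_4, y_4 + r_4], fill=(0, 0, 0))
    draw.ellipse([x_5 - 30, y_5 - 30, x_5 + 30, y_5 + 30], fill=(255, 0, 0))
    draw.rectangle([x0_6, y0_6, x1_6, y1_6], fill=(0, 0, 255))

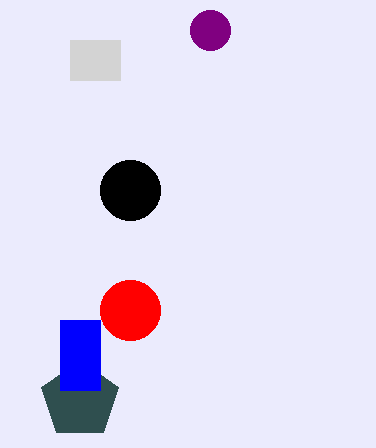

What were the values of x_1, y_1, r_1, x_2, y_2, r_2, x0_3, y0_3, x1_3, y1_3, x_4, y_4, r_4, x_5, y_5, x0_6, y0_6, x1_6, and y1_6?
x_1 = 210
y_1 = 30
r_1 = 20
x_2 = 80
y_2 = 400
r_2 = 40
x0_3 = 70
y0_3 = 40
x1_3 = 120
y1_3 = 80
x_4 = 130
y_4 = 190
r_4 = 30
x_5 = 130
y_5 = 310
x0_6 = 60
y0_6 = 320
x1_6 = 100
y1_6 = 390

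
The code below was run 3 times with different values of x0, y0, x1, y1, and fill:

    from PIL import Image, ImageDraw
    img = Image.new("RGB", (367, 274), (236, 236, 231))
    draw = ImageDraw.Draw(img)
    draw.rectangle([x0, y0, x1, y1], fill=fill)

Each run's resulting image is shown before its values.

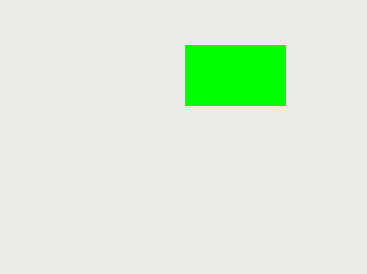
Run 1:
x0 = 185
y0 = 45
x1 = 285
y1 = 105
fill = 'lime'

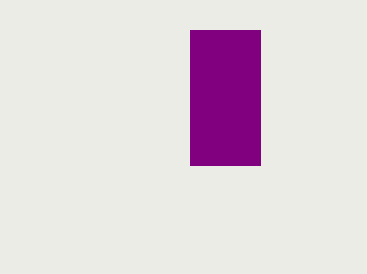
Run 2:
x0 = 190
y0 = 30
x1 = 260
y1 = 165
fill = 'purple'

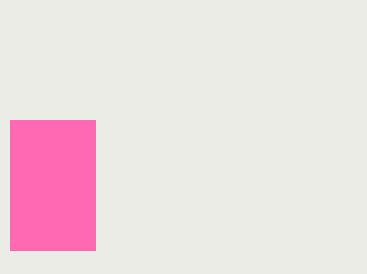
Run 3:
x0 = 10, y0 = 120, x1 = 95, y1 = 250, fill = 'hotpink'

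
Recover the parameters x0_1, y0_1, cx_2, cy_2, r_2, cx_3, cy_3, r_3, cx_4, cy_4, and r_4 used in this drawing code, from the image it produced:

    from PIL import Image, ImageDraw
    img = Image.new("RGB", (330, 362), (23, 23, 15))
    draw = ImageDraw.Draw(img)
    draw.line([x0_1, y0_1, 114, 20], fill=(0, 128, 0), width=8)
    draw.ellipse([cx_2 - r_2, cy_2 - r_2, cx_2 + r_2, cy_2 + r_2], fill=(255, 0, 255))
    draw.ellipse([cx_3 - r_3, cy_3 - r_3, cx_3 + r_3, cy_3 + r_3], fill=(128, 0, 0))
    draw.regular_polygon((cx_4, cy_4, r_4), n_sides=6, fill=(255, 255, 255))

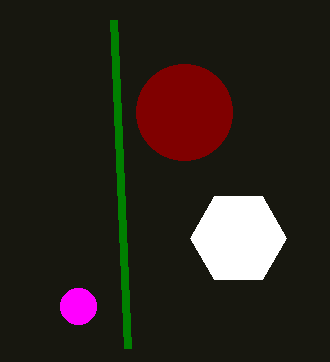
x0_1 = 128, y0_1 = 348, cx_2 = 78, cy_2 = 306, r_2 = 18, cx_3 = 184, cy_3 = 112, r_3 = 48, cx_4 = 238, cy_4 = 238, r_4 = 48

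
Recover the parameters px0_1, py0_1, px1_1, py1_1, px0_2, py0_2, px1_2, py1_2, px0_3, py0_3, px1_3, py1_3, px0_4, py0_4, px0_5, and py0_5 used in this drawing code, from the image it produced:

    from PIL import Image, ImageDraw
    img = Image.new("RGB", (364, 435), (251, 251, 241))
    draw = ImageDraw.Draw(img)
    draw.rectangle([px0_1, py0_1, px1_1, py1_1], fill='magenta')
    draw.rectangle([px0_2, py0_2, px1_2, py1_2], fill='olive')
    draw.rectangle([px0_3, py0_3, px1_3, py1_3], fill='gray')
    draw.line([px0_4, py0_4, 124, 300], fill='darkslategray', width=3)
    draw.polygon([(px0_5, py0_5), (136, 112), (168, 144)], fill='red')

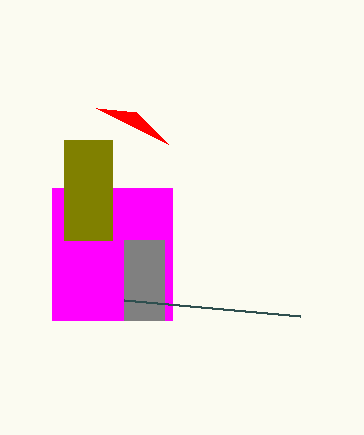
px0_1 = 52
py0_1 = 188
px1_1 = 172
py1_1 = 320
px0_2 = 64
py0_2 = 140
px1_2 = 112
py1_2 = 240
px0_3 = 124
py0_3 = 240
px1_3 = 164
py1_3 = 320
px0_4 = 300
py0_4 = 316
px0_5 = 96
py0_5 = 108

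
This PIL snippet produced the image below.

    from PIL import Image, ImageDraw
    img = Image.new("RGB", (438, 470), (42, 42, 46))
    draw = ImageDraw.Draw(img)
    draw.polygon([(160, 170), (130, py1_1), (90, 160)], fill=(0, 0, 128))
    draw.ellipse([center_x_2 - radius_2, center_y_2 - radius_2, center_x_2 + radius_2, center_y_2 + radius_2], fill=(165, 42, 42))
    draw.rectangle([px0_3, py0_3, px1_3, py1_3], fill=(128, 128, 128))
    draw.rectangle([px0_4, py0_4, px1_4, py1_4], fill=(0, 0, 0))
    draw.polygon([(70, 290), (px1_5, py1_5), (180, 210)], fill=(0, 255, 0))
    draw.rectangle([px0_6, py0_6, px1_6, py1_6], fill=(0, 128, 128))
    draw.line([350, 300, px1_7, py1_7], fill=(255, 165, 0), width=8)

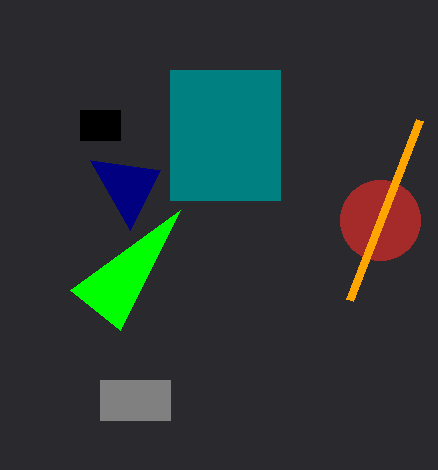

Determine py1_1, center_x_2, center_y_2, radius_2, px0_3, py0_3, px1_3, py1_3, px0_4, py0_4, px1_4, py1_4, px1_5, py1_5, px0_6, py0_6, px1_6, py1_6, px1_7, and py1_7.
py1_1 = 230; center_x_2 = 380; center_y_2 = 220; radius_2 = 40; px0_3 = 100; py0_3 = 380; px1_3 = 170; py1_3 = 420; px0_4 = 80; py0_4 = 110; px1_4 = 120; py1_4 = 140; px1_5 = 120; py1_5 = 330; px0_6 = 170; py0_6 = 70; px1_6 = 280; py1_6 = 200; px1_7 = 420; py1_7 = 120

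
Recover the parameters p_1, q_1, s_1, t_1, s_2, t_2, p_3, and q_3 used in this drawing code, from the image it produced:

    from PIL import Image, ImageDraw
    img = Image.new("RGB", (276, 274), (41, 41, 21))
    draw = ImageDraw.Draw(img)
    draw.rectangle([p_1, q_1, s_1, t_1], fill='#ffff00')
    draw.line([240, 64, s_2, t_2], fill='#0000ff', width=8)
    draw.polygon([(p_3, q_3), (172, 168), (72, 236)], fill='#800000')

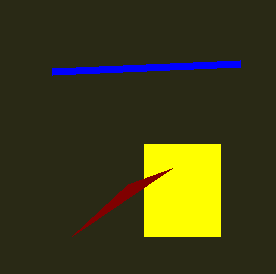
p_1 = 144; q_1 = 144; s_1 = 220; t_1 = 236; s_2 = 52; t_2 = 72; p_3 = 128; q_3 = 184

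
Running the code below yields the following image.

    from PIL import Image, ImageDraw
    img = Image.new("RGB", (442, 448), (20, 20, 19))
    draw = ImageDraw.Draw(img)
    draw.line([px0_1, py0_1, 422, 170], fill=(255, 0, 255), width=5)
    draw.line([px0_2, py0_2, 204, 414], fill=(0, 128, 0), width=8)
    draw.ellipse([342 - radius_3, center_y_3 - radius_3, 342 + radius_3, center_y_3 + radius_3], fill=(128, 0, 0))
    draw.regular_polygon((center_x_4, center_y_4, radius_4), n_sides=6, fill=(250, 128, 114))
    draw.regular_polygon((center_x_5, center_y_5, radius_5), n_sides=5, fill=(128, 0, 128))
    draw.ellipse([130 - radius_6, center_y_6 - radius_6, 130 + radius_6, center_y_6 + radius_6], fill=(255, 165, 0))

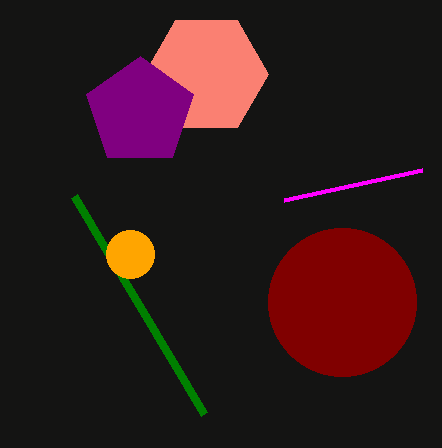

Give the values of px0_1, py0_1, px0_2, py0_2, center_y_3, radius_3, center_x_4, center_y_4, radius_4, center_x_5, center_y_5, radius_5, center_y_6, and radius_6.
px0_1 = 284; py0_1 = 200; px0_2 = 74; py0_2 = 196; center_y_3 = 302; radius_3 = 74; center_x_4 = 206; center_y_4 = 74; radius_4 = 62; center_x_5 = 140; center_y_5 = 112; radius_5 = 56; center_y_6 = 254; radius_6 = 24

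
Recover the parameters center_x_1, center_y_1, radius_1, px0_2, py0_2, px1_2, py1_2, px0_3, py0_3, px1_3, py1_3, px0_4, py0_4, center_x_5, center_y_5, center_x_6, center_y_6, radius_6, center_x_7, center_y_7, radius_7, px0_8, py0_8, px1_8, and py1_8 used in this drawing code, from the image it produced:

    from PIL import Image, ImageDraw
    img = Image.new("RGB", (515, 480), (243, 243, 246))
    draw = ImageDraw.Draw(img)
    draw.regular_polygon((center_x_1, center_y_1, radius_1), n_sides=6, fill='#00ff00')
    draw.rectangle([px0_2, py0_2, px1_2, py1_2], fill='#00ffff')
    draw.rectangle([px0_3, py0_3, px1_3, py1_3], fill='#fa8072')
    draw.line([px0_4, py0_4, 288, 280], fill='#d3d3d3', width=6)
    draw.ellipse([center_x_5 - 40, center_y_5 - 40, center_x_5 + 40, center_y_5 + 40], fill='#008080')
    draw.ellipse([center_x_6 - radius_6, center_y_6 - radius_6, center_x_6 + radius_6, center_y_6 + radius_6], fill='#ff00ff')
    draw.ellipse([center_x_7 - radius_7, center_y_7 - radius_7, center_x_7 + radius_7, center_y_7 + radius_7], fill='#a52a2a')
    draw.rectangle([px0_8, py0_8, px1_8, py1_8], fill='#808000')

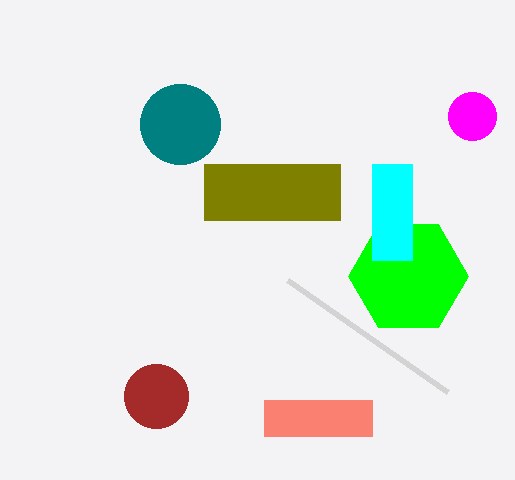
center_x_1 = 408; center_y_1 = 276; radius_1 = 60; px0_2 = 372; py0_2 = 164; px1_2 = 412; py1_2 = 260; px0_3 = 264; py0_3 = 400; px1_3 = 372; py1_3 = 436; px0_4 = 448; py0_4 = 392; center_x_5 = 180; center_y_5 = 124; center_x_6 = 472; center_y_6 = 116; radius_6 = 24; center_x_7 = 156; center_y_7 = 396; radius_7 = 32; px0_8 = 204; py0_8 = 164; px1_8 = 340; py1_8 = 220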